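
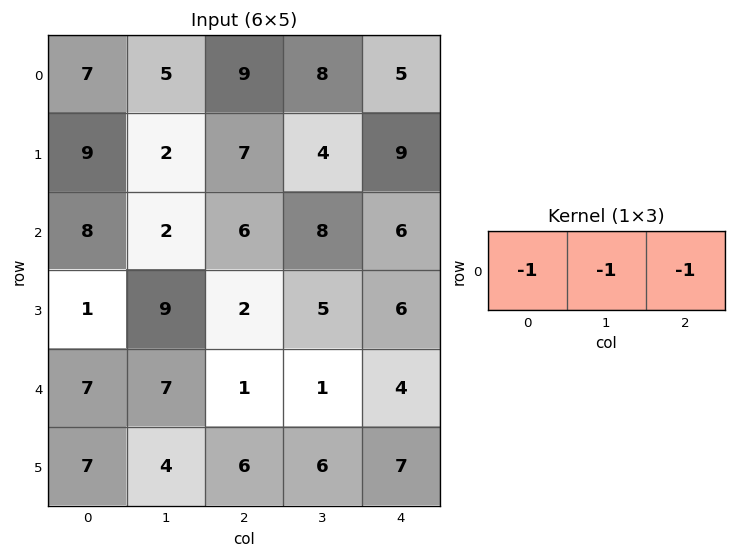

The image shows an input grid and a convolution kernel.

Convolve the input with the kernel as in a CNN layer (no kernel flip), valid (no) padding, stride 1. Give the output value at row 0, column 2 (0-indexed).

The receptive field on the input at this output position is [9 8 5]. Elementwise product with the kernel and sum: 9·-1 + 8·-1 + 5·-1.

-22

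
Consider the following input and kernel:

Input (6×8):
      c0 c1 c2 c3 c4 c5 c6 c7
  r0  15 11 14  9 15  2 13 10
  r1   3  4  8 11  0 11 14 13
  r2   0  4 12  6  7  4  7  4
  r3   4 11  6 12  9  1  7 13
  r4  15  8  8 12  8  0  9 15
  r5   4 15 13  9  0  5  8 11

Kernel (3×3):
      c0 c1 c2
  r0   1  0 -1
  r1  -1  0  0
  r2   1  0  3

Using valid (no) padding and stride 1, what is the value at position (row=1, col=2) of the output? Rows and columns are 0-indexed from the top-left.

29

The receptive field on the input at this output position is [8 11 0 / 12 6 7 / 6 12 9]. Elementwise product with the kernel and sum: 8·1 + 0·-1 + 12·-1 + 6·1 + 9·3.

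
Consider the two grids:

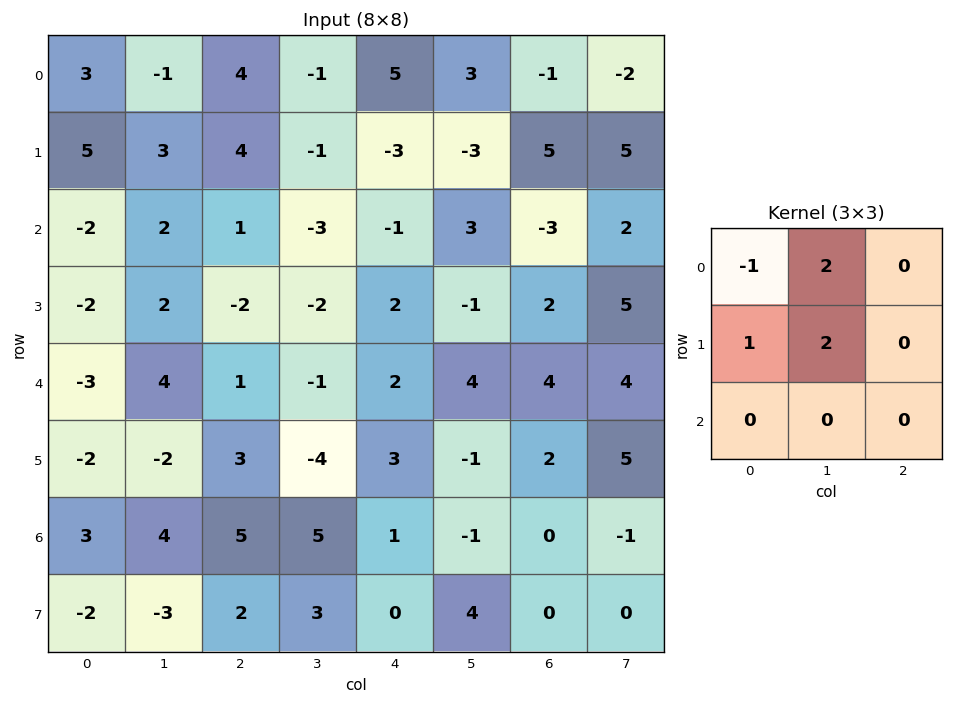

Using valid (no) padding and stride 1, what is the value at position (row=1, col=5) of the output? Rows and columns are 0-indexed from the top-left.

The receptive field on the input at this output position is [-3 5 5 / 3 -3 2 / -1 2 5]. Elementwise product with the kernel and sum: -3·-1 + 5·2 + 3·1 + -3·2.

10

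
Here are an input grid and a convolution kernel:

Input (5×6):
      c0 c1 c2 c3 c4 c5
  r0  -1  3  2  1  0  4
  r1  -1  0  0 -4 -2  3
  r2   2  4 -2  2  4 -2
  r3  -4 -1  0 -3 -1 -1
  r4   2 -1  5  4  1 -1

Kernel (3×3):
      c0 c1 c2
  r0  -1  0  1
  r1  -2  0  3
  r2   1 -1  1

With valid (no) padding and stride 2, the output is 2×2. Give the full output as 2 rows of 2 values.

1 -8
12 5

Output[0,0]: The receptive field on the input at this output position is [-1 3 2 / -1 0 0 / 2 4 -2]. Elementwise product with the kernel and sum: -1·-1 + 2·1 + -1·-2 + 0·3 + 2·1 + 4·-1 + -2·1.
Output[0,1]: The receptive field on the input at this output position is [2 1 0 / 0 -4 -2 / -2 2 4]. Elementwise product with the kernel and sum: 2·-1 + 0·1 + 0·-2 + -2·3 + -2·1 + 2·-1 + 4·1.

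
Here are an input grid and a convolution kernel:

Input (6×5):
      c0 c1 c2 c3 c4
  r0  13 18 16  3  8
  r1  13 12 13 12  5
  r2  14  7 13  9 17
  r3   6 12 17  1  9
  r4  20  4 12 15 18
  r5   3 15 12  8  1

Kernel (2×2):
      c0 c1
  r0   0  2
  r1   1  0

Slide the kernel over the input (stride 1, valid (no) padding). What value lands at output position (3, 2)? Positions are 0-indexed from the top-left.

The receptive field on the input at this output position is [17 1 / 12 15]. Elementwise product with the kernel and sum: 1·2 + 12·1.

14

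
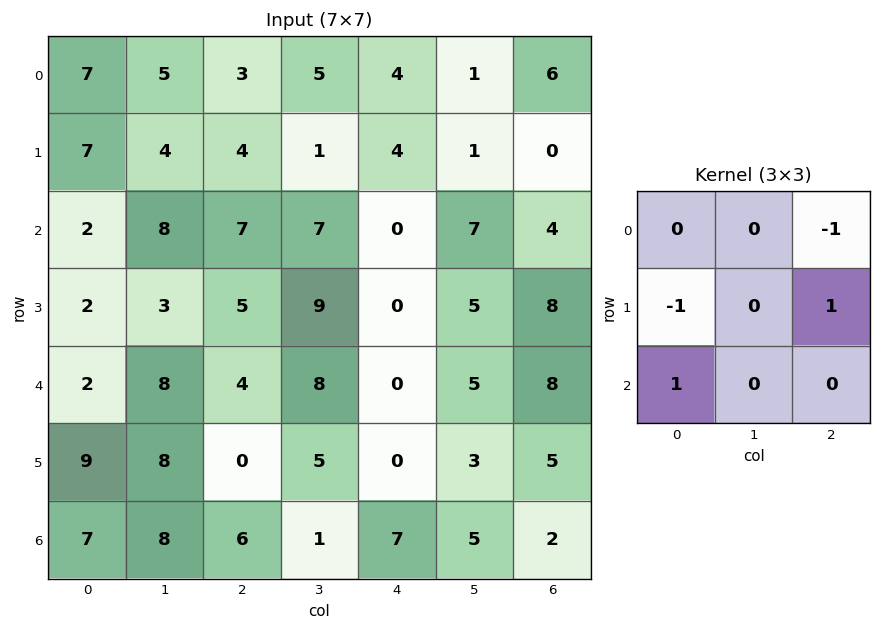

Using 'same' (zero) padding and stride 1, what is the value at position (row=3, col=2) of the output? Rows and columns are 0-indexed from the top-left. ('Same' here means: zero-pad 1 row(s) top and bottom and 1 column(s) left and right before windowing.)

7

The receptive field on the zero-padded input at this output position is [8 7 7 / 3 5 9 / 8 4 8]. Elementwise product with the kernel and sum: 7·-1 + 3·-1 + 9·1 + 8·1.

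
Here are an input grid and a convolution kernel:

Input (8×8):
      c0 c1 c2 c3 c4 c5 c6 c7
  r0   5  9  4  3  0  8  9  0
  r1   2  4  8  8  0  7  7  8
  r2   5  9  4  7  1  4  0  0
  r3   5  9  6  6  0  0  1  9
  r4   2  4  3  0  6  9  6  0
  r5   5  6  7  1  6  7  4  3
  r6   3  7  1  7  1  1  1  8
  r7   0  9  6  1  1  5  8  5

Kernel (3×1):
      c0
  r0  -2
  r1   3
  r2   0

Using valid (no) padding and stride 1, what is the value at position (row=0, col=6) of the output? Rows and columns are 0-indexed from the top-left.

3

The receptive field on the input at this output position is [9 / 7 / 0]. Elementwise product with the kernel and sum: 9·-2 + 7·3.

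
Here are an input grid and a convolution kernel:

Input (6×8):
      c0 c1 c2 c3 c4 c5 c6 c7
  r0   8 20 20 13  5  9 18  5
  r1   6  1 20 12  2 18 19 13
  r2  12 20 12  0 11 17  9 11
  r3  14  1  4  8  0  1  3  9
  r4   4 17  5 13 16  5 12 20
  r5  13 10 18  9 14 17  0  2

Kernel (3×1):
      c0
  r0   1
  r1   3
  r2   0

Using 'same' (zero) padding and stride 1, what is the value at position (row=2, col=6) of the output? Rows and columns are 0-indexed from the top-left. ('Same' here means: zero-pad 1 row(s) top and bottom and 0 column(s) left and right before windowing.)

The receptive field on the zero-padded input at this output position is [19 / 9 / 3]. Elementwise product with the kernel and sum: 19·1 + 9·3.

46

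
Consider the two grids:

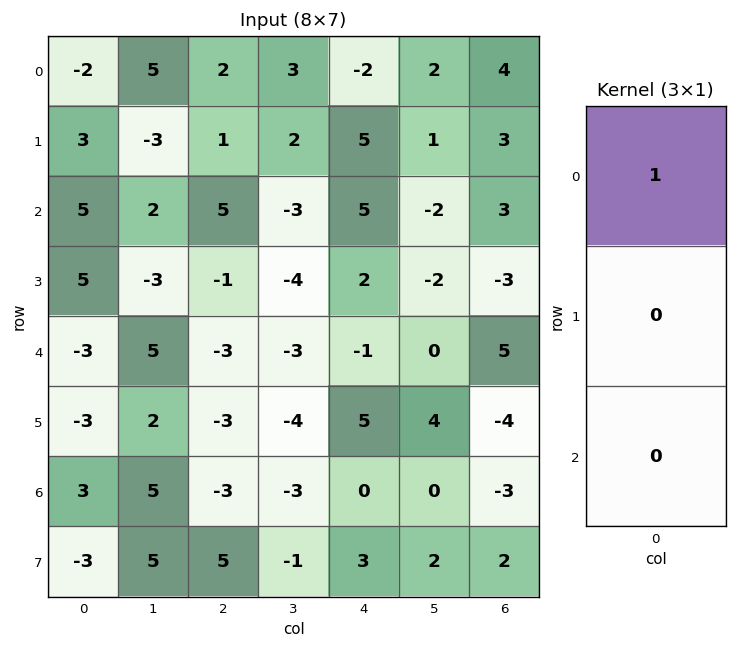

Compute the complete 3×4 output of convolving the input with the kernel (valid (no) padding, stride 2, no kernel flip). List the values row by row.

-2 2 -2 4
5 5 5 3
-3 -3 -1 5

Output[0,0]: The receptive field on the input at this output position is [-2 / 3 / 5]. Elementwise product with the kernel and sum: -2·1.
Output[0,1]: The receptive field on the input at this output position is [2 / 1 / 5]. Elementwise product with the kernel and sum: 2·1.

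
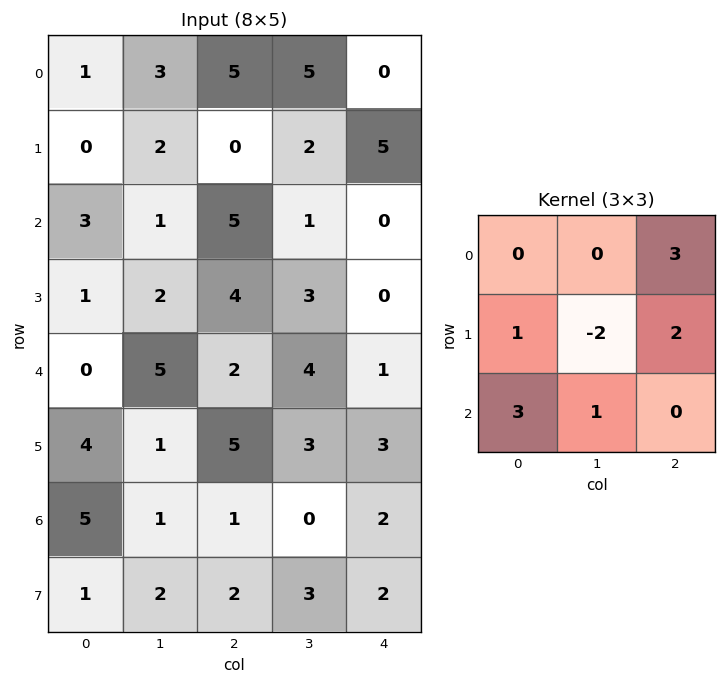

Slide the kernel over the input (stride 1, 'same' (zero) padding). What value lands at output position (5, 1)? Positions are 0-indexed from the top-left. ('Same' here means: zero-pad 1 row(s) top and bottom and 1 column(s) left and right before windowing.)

The receptive field on the zero-padded input at this output position is [0 5 2 / 4 1 5 / 5 1 1]. Elementwise product with the kernel and sum: 2·3 + 4·1 + 1·-2 + 5·2 + 5·3 + 1·1.

34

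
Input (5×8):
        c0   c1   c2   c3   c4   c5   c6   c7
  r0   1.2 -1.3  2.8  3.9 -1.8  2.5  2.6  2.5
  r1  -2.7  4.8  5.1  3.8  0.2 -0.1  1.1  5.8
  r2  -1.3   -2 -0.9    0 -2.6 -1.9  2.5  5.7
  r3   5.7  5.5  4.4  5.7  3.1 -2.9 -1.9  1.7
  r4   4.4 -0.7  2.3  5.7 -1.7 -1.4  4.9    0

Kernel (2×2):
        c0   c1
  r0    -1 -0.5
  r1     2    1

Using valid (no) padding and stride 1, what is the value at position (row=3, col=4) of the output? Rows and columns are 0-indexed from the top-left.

-6.45

The receptive field on the input at this output position is [3.1 -2.9 / -1.7 -1.4]. Elementwise product with the kernel and sum: 3.1·-1 + -2.9·-0.5 + -1.7·2 + -1.4·1.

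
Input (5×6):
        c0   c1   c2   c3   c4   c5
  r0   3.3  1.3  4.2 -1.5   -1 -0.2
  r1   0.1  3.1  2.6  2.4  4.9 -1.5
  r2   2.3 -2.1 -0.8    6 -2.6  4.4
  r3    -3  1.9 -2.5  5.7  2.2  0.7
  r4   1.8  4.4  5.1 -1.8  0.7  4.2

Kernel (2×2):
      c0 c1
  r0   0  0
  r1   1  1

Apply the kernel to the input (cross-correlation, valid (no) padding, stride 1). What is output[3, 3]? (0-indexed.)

The receptive field on the input at this output position is [5.7 2.2 / -1.8 0.7]. Elementwise product with the kernel and sum: -1.8·1 + 0.7·1.

-1.1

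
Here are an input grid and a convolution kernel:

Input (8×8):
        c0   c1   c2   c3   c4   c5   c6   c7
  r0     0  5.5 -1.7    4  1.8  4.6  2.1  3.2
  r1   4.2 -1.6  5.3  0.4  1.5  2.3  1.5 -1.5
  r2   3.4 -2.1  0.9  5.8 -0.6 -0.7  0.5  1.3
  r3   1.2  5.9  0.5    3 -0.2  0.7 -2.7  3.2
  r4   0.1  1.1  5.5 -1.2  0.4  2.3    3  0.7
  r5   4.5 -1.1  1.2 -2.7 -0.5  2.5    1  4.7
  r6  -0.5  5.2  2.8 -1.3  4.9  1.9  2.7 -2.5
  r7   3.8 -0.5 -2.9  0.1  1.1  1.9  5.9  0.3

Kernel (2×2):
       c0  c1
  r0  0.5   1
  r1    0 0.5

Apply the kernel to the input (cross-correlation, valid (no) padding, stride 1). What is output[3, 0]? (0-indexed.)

The receptive field on the input at this output position is [1.2 5.9 / 0.1 1.1]. Elementwise product with the kernel and sum: 1.2·0.5 + 5.9·1 + 1.1·0.5.

7.05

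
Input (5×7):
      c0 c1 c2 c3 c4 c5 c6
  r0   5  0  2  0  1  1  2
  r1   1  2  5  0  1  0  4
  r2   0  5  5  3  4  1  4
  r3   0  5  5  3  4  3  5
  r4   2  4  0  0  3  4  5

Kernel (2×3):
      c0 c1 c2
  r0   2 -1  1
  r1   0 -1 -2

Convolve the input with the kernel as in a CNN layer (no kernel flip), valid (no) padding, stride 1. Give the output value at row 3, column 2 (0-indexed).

The receptive field on the input at this output position is [5 3 4 / 0 0 3]. Elementwise product with the kernel and sum: 5·2 + 3·-1 + 4·1 + 0·-1 + 3·-2.

5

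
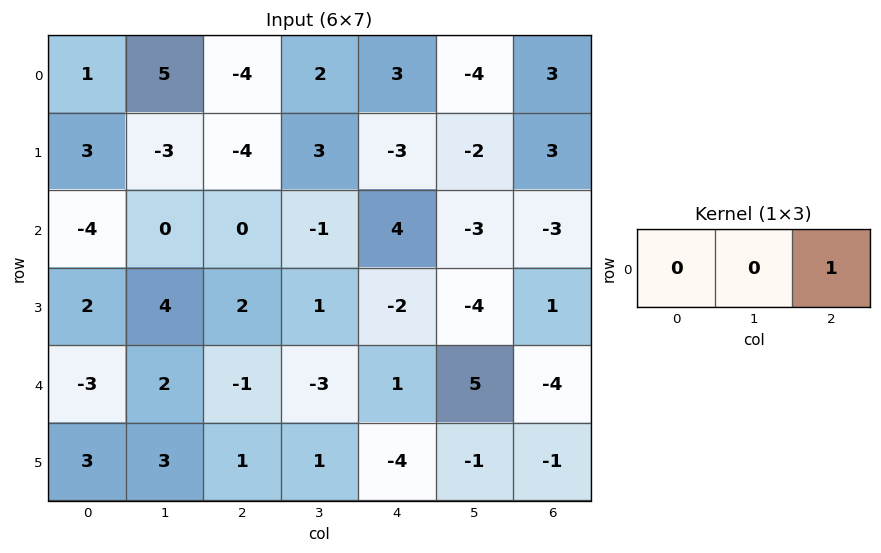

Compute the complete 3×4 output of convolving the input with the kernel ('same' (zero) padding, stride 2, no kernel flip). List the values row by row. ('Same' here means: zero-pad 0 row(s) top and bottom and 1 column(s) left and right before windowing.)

5 2 -4 0
0 -1 -3 0
2 -3 5 0

Output[0,0]: The receptive field on the zero-padded input at this output position is [0 1 5]. Elementwise product with the kernel and sum: 5·1.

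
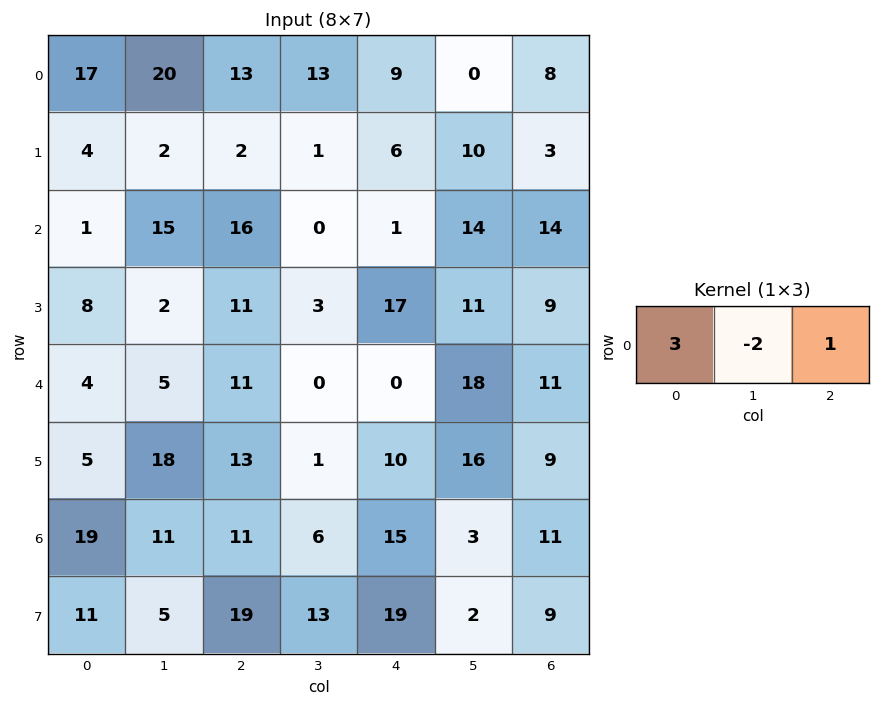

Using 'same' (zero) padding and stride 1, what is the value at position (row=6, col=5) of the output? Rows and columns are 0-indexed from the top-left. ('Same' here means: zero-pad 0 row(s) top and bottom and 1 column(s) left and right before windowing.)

50

The receptive field on the zero-padded input at this output position is [15 3 11]. Elementwise product with the kernel and sum: 15·3 + 3·-2 + 11·1.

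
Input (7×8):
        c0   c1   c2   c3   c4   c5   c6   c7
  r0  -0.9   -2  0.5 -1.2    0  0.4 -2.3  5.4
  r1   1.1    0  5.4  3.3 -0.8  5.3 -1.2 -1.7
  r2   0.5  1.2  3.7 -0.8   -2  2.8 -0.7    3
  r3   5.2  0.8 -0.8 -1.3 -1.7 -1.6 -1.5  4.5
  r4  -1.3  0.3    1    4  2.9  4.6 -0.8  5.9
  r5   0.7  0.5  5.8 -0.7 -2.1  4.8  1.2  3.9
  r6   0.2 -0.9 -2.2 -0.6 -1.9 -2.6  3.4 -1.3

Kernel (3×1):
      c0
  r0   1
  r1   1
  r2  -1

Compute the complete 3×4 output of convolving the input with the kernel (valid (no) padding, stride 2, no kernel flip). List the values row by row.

-0.3 2.2 1.2 -2.8
7 1.9 -6.6 -1.4
-0.8 9 2.7 -3

Output[0,0]: The receptive field on the input at this output position is [-0.9 / 1.1 / 0.5]. Elementwise product with the kernel and sum: -0.9·1 + 1.1·1 + 0.5·-1.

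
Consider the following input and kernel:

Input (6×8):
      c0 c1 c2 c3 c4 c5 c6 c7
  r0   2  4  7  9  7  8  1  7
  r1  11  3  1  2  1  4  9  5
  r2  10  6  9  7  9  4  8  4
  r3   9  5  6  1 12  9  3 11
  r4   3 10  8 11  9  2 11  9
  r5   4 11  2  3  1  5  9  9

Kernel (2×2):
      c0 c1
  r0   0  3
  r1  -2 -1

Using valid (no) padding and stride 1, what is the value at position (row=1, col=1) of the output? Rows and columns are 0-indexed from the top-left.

The receptive field on the input at this output position is [3 1 / 6 9]. Elementwise product with the kernel and sum: 1·3 + 6·-2 + 9·-1.

-18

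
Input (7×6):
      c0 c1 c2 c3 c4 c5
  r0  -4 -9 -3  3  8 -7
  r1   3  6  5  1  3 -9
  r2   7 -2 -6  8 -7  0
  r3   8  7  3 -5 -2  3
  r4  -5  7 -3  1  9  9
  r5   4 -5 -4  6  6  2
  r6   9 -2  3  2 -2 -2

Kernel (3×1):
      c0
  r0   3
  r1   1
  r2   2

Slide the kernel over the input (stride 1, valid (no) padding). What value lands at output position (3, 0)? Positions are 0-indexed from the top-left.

27

The receptive field on the input at this output position is [8 / -5 / 4]. Elementwise product with the kernel and sum: 8·3 + -5·1 + 4·2.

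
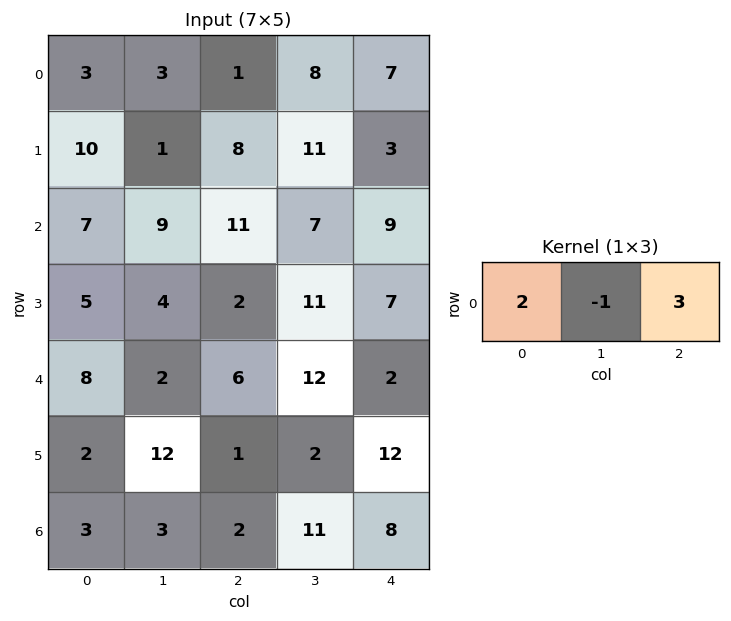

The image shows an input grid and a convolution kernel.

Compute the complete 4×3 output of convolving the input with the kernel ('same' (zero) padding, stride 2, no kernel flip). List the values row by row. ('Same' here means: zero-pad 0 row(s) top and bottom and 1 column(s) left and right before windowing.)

Output[0,0]: The receptive field on the zero-padded input at this output position is [0 3 3]. Elementwise product with the kernel and sum: 0·2 + 3·-1 + 3·3.

6 29 9
20 28 5
-2 34 22
6 37 14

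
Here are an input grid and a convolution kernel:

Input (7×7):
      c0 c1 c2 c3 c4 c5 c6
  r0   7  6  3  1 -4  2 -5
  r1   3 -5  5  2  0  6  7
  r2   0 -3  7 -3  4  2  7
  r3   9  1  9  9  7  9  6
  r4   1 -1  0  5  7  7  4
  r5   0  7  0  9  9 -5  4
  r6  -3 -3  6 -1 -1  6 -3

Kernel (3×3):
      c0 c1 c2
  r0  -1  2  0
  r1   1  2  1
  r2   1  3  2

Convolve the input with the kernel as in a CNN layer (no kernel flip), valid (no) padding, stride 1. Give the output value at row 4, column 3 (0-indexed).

39

The receptive field on the input at this output position is [5 7 7 / 9 9 -5 / -1 -1 6]. Elementwise product with the kernel and sum: 5·-1 + 7·2 + 9·1 + 9·2 + -5·1 + -1·1 + -1·3 + 6·2.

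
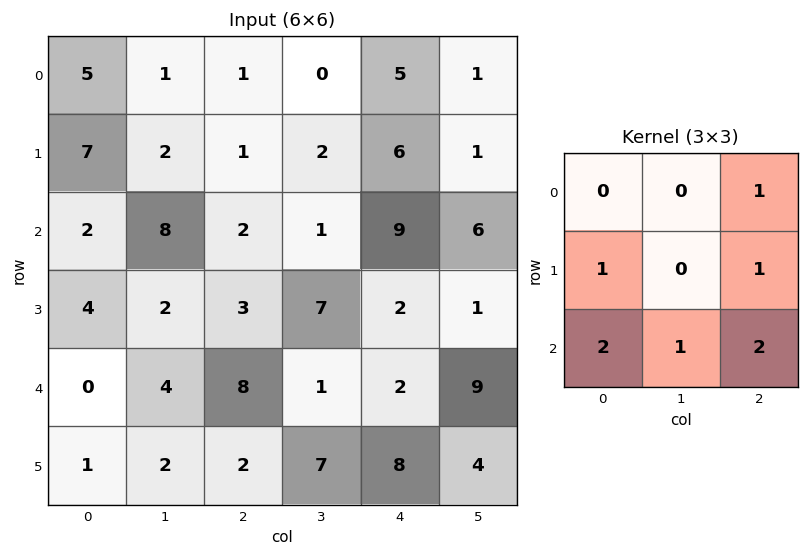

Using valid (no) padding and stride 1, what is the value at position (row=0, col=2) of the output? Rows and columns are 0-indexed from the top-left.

35

The receptive field on the input at this output position is [1 0 5 / 1 2 6 / 2 1 9]. Elementwise product with the kernel and sum: 5·1 + 1·1 + 6·1 + 2·2 + 1·1 + 9·2.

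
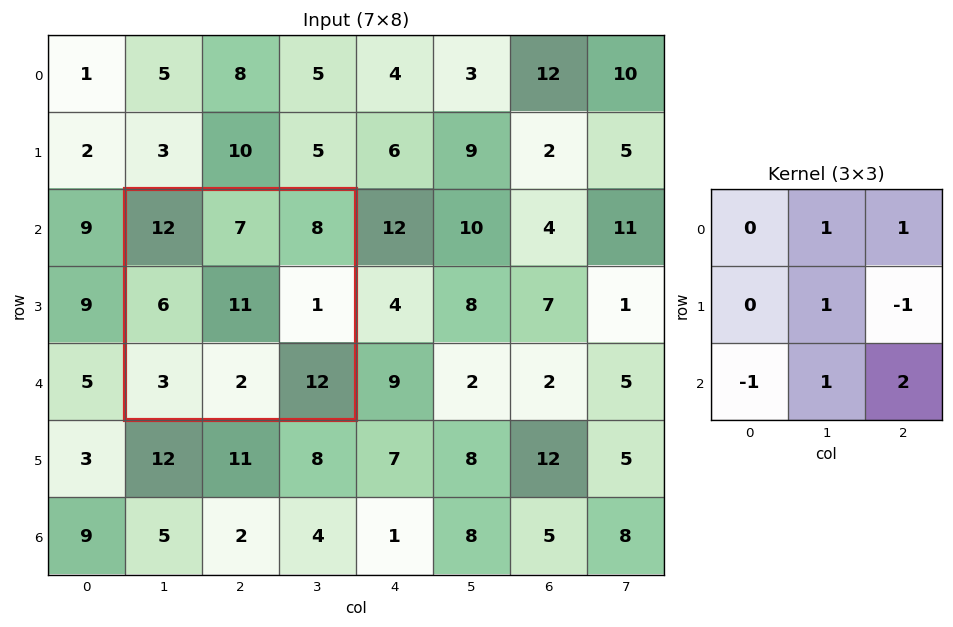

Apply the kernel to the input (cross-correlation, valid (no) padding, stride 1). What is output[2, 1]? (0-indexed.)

The receptive field on the input at this output position is [12 7 8 / 6 11 1 / 3 2 12]. Elementwise product with the kernel and sum: 7·1 + 8·1 + 11·1 + 1·-1 + 3·-1 + 2·1 + 12·2.

48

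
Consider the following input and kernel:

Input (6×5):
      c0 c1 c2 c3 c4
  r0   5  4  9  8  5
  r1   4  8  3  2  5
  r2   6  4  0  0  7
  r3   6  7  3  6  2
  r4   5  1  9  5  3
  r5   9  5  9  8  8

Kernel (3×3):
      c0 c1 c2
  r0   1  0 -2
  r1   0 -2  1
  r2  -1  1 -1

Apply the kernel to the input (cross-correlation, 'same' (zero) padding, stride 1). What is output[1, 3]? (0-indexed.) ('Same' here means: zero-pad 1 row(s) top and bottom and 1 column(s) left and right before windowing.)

-7

The receptive field on the zero-padded input at this output position is [9 8 5 / 3 2 5 / 0 0 7]. Elementwise product with the kernel and sum: 9·1 + 5·-2 + 2·-2 + 5·1 + 0·-1 + 0·1 + 7·-1.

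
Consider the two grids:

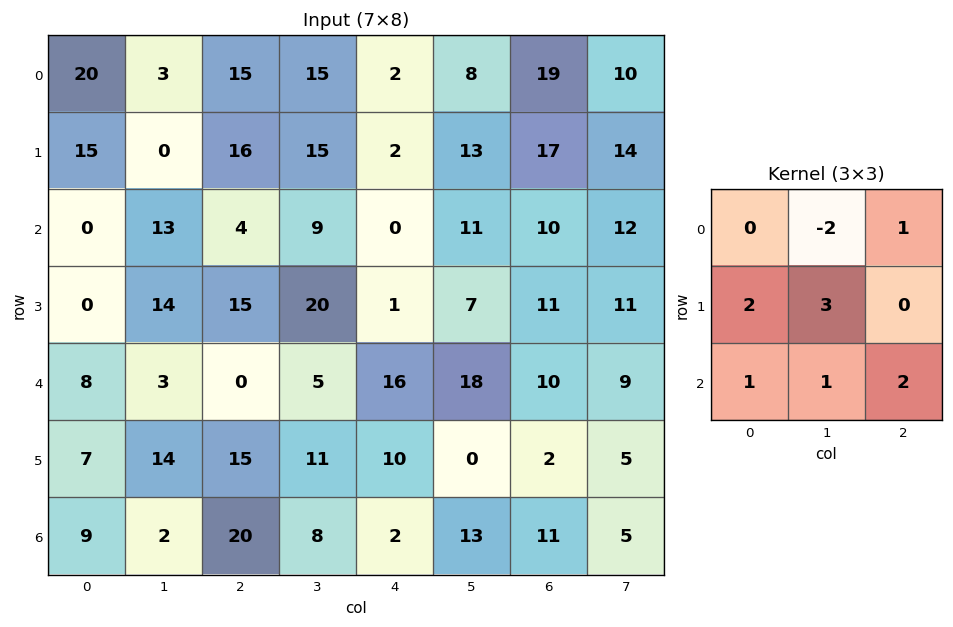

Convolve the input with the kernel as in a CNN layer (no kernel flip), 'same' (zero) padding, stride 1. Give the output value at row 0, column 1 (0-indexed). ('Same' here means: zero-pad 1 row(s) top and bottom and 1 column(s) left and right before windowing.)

The receptive field on the zero-padded input at this output position is [0 0 0 / 20 3 15 / 15 0 16]. Elementwise product with the kernel and sum: 0·-2 + 0·1 + 20·2 + 3·3 + 15·1 + 0·1 + 16·2.

96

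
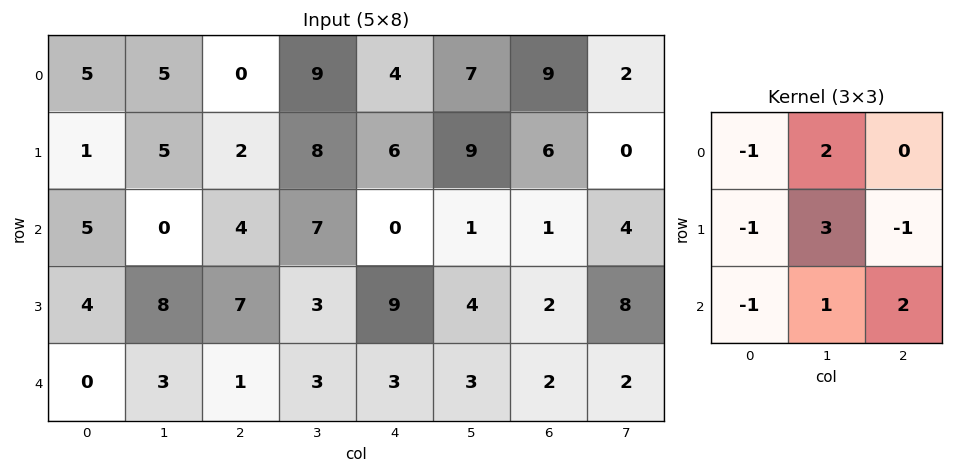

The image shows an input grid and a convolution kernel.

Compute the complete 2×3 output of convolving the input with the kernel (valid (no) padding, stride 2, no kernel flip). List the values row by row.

Output[0,0]: The receptive field on the input at this output position is [5 5 0 / 1 5 2 / 5 0 4]. Elementwise product with the kernel and sum: 5·-1 + 5·2 + 1·-1 + 5·3 + 2·-1 + 5·-1 + 0·1 + 4·2.
Output[0,1]: The receptive field on the input at this output position is [0 9 4 / 2 8 6 / 4 7 0]. Elementwise product with the kernel and sum: 0·-1 + 9·2 + 2·-1 + 8·3 + 6·-1 + 4·-1 + 7·1 + 0·2.

20 37 28
13 11 7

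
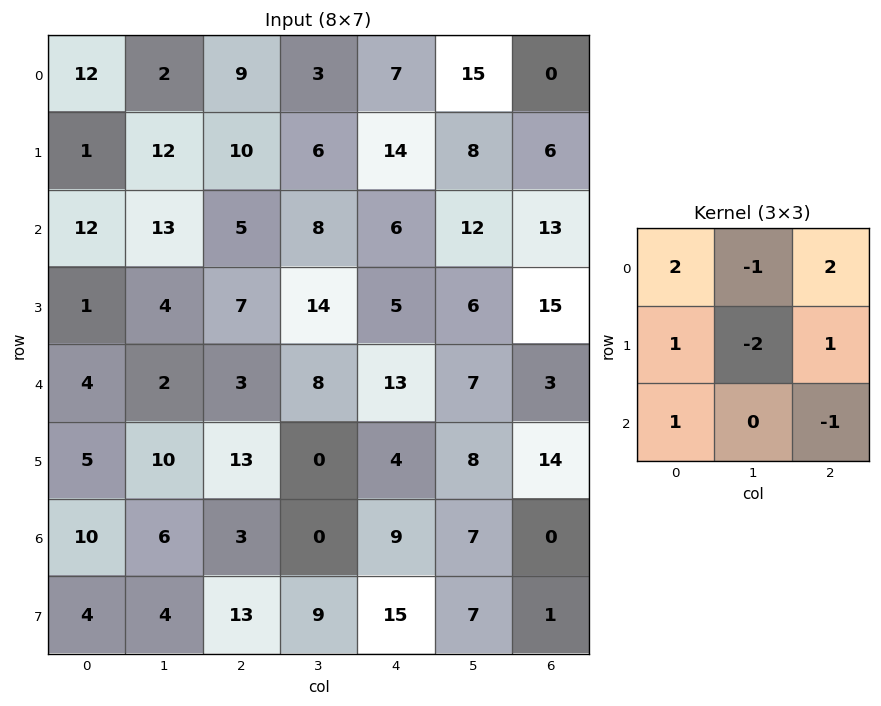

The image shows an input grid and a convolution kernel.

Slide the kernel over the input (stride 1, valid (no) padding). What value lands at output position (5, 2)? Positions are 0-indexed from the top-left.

The receptive field on the input at this output position is [13 0 4 / 3 0 9 / 13 9 15]. Elementwise product with the kernel and sum: 13·2 + 0·-1 + 4·2 + 3·1 + 0·-2 + 9·1 + 13·1 + 15·-1.

44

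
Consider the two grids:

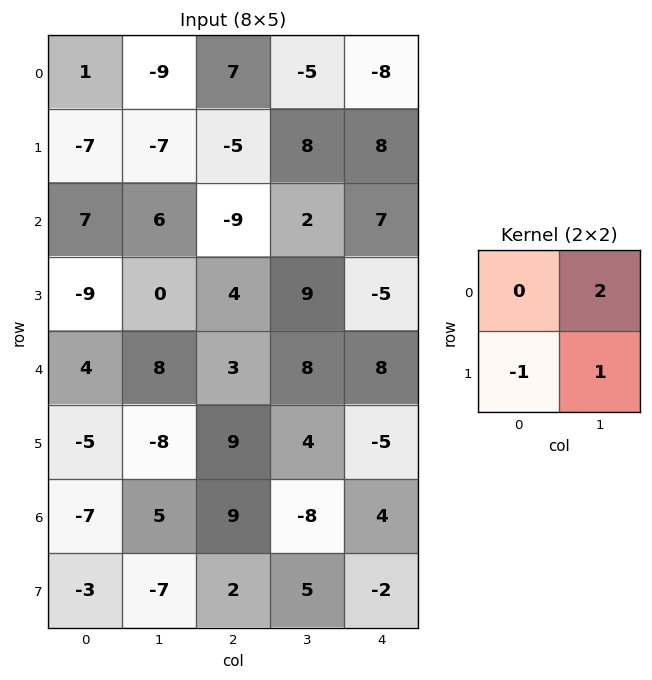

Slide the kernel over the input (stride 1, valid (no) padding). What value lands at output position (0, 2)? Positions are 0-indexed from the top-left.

3

The receptive field on the input at this output position is [7 -5 / -5 8]. Elementwise product with the kernel and sum: -5·2 + -5·-1 + 8·1.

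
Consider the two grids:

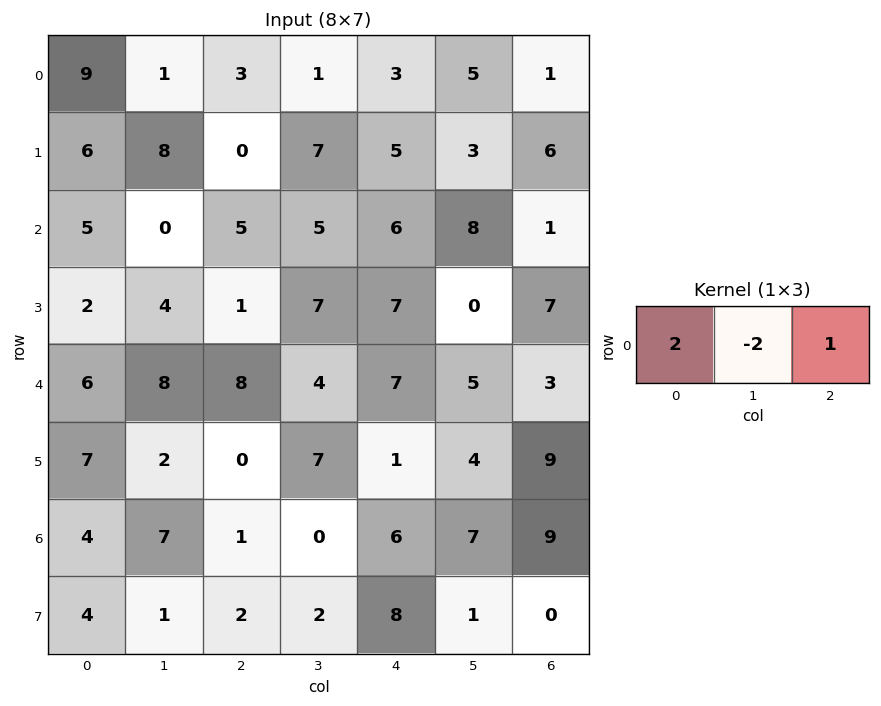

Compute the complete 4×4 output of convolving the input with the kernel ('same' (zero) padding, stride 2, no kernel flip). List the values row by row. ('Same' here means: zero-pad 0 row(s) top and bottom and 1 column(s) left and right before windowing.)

Output[0,0]: The receptive field on the zero-padded input at this output position is [0 9 1]. Elementwise product with the kernel and sum: 0·2 + 9·-2 + 1·1.

-17 -3 1 8
-10 -5 6 14
-4 4 -1 4
-1 12 -5 -4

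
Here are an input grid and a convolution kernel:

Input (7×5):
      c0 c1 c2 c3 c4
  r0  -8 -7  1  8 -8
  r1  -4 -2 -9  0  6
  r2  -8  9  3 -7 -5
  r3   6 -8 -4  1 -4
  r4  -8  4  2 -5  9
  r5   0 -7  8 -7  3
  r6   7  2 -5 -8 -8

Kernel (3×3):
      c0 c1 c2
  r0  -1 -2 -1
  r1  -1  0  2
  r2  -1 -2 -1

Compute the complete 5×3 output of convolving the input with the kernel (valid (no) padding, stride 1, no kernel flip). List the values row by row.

-6 -9 28
45 12 -4
-29 -1 11
32 -1 25
8 6 26

Output[0,0]: The receptive field on the input at this output position is [-8 -7 1 / -4 -2 -9 / -8 9 3]. Elementwise product with the kernel and sum: -8·-1 + -7·-2 + 1·-1 + -4·-1 + -9·2 + -8·-1 + 9·-2 + 3·-1.
Output[0,1]: The receptive field on the input at this output position is [-7 1 8 / -2 -9 0 / 9 3 -7]. Elementwise product with the kernel and sum: -7·-1 + 1·-2 + 8·-1 + -2·-1 + 0·2 + 9·-1 + 3·-2 + -7·-1.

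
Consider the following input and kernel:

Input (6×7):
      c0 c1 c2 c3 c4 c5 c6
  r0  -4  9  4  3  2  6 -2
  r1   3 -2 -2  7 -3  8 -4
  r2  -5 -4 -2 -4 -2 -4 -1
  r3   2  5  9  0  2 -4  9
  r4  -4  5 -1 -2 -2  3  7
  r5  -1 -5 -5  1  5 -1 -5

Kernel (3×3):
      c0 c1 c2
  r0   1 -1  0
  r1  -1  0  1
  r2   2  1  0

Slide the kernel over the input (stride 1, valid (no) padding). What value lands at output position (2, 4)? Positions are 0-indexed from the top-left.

The receptive field on the input at this output position is [-2 -4 -1 / 2 -4 9 / -2 3 7]. Elementwise product with the kernel and sum: -2·1 + -4·-1 + 2·-1 + 9·1 + -2·2 + 3·1.

8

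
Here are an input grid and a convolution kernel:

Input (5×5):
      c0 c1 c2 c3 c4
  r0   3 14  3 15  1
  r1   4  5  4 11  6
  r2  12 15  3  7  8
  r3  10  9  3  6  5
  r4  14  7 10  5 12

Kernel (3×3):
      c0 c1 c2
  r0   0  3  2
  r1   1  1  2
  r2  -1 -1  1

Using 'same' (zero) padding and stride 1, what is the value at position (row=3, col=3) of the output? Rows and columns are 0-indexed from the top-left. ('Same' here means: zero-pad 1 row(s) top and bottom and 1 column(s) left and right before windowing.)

The receptive field on the zero-padded input at this output position is [3 7 8 / 3 6 5 / 10 5 12]. Elementwise product with the kernel and sum: 7·3 + 8·2 + 3·1 + 6·1 + 5·2 + 10·-1 + 5·-1 + 12·1.

53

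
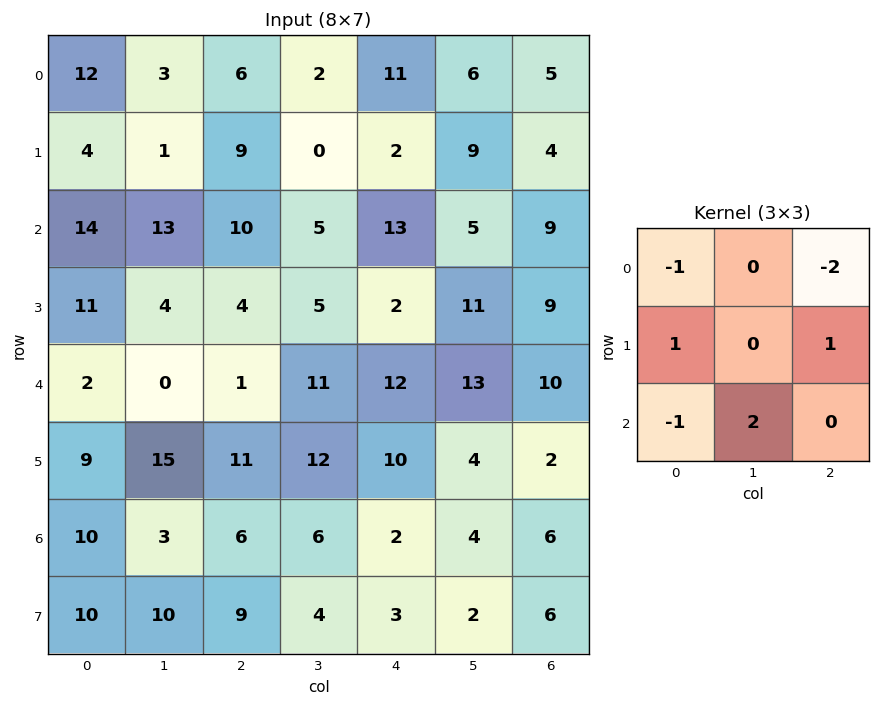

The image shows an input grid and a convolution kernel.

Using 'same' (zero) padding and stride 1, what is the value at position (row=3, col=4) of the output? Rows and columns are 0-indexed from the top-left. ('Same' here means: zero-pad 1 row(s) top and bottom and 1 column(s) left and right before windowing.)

14

The receptive field on the zero-padded input at this output position is [5 13 5 / 5 2 11 / 11 12 13]. Elementwise product with the kernel and sum: 5·-1 + 5·-2 + 5·1 + 11·1 + 11·-1 + 12·2.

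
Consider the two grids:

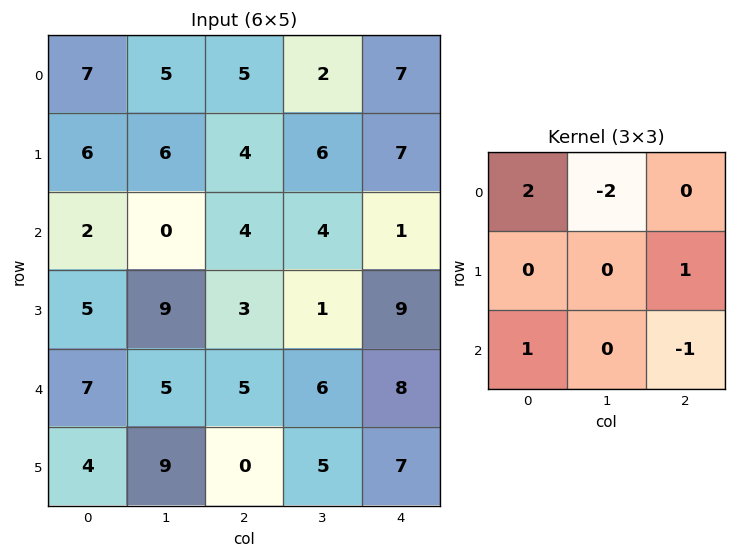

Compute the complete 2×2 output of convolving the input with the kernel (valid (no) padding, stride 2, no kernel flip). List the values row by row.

Output[0,0]: The receptive field on the input at this output position is [7 5 5 / 6 6 4 / 2 0 4]. Elementwise product with the kernel and sum: 7·2 + 5·-2 + 4·1 + 2·1 + 4·-1.
Output[0,1]: The receptive field on the input at this output position is [5 2 7 / 4 6 7 / 4 4 1]. Elementwise product with the kernel and sum: 5·2 + 2·-2 + 7·1 + 4·1 + 1·-1.

6 16
9 6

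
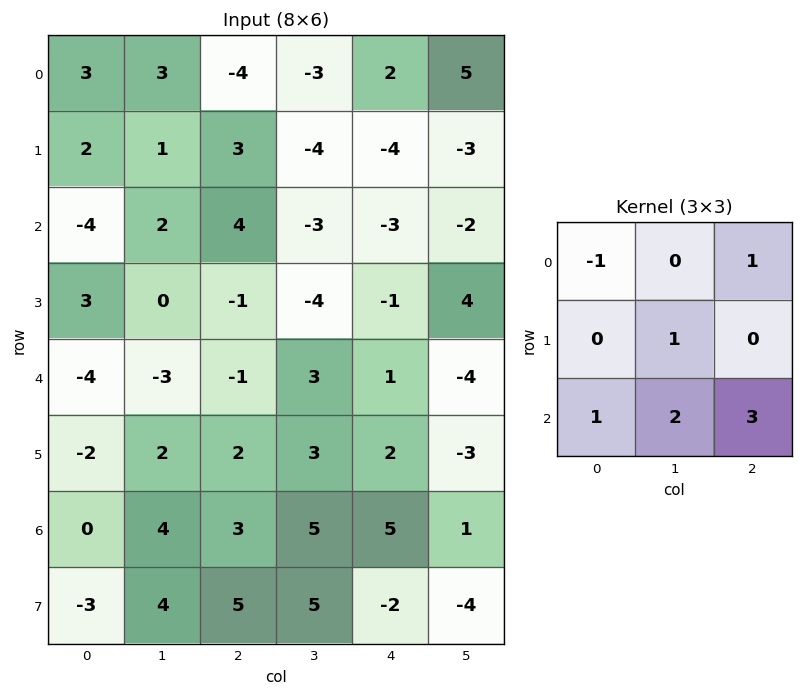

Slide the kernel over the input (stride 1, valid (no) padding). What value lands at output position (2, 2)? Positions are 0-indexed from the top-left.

-3

The receptive field on the input at this output position is [4 -3 -3 / -1 -4 -1 / -1 3 1]. Elementwise product with the kernel and sum: 4·-1 + -3·1 + -4·1 + -1·1 + 3·2 + 1·3.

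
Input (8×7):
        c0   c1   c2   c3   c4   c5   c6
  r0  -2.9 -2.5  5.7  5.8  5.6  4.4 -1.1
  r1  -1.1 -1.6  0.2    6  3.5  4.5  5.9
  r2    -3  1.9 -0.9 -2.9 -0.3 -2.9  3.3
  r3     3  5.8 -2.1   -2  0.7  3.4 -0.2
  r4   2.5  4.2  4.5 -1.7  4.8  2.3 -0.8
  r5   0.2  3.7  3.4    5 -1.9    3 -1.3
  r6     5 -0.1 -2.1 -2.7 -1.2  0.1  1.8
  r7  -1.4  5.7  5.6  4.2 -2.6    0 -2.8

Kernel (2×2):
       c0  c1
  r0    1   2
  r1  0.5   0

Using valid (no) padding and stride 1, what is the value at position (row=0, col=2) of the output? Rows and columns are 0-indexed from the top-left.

17.4

The receptive field on the input at this output position is [5.7 5.8 / 0.2 6]. Elementwise product with the kernel and sum: 5.7·1 + 5.8·2 + 0.2·0.5.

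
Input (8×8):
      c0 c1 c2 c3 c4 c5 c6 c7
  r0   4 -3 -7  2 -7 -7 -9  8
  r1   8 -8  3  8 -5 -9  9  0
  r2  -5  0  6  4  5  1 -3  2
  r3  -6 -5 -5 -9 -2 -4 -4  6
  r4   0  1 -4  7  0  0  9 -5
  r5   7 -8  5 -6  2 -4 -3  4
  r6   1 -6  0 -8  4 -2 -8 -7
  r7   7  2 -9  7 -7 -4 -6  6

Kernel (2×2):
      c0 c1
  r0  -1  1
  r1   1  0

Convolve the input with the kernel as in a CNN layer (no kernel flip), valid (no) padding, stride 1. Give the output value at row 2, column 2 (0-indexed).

The receptive field on the input at this output position is [6 4 / -5 -9]. Elementwise product with the kernel and sum: 6·-1 + 4·1 + -5·1.

-7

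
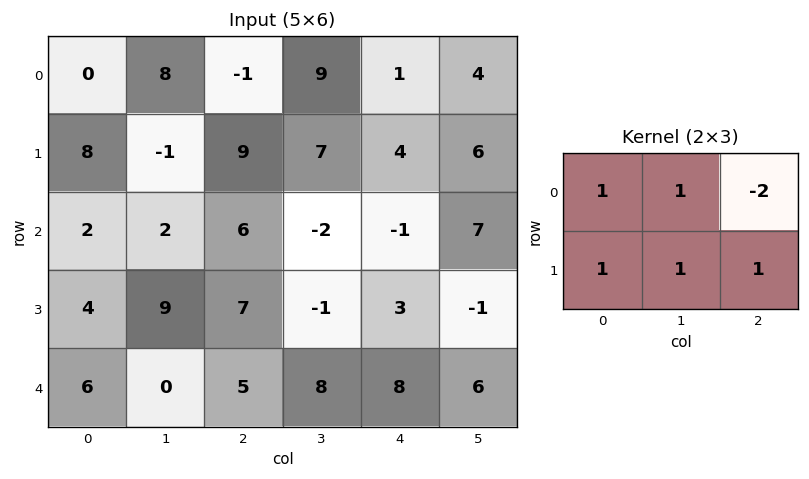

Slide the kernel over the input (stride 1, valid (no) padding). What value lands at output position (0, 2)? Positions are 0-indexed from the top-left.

The receptive field on the input at this output position is [-1 9 1 / 9 7 4]. Elementwise product with the kernel and sum: -1·1 + 9·1 + 1·-2 + 9·1 + 7·1 + 4·1.

26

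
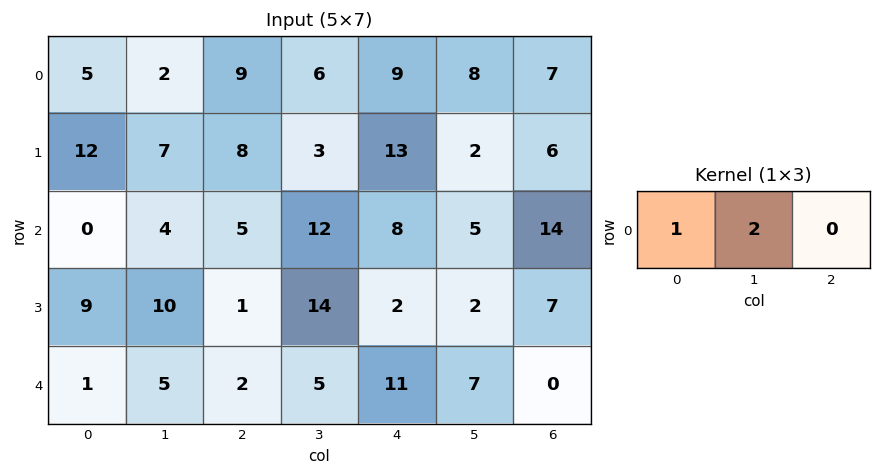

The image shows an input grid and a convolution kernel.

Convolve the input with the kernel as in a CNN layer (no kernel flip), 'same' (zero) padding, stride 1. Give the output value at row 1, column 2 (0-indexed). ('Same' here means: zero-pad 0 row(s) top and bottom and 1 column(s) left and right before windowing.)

The receptive field on the zero-padded input at this output position is [7 8 3]. Elementwise product with the kernel and sum: 7·1 + 8·2.

23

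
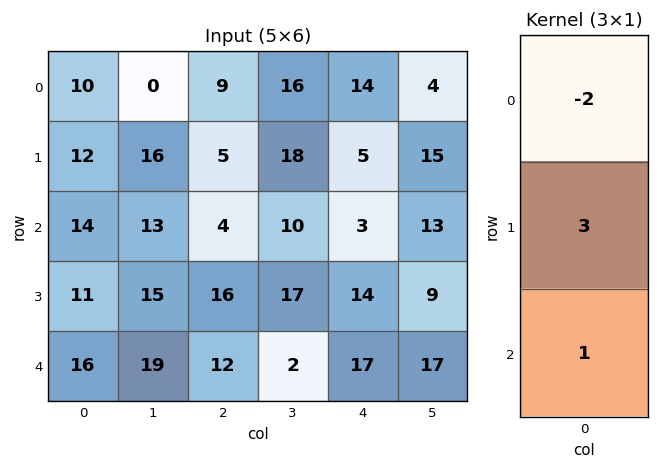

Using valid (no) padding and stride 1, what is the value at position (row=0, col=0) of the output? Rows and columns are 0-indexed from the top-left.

The receptive field on the input at this output position is [10 / 12 / 14]. Elementwise product with the kernel and sum: 10·-2 + 12·3 + 14·1.

30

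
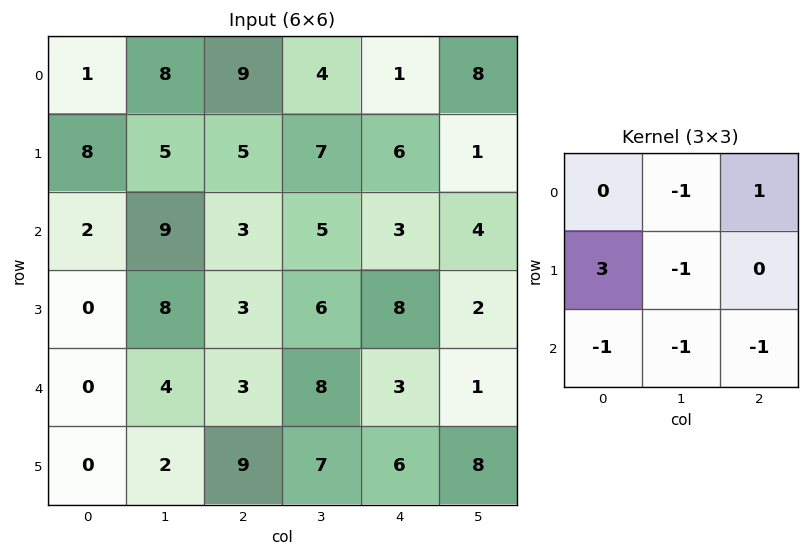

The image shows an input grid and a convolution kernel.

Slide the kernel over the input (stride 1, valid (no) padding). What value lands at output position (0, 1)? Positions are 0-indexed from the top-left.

-12

The receptive field on the input at this output position is [8 9 4 / 5 5 7 / 9 3 5]. Elementwise product with the kernel and sum: 9·-1 + 4·1 + 5·3 + 5·-1 + 9·-1 + 3·-1 + 5·-1.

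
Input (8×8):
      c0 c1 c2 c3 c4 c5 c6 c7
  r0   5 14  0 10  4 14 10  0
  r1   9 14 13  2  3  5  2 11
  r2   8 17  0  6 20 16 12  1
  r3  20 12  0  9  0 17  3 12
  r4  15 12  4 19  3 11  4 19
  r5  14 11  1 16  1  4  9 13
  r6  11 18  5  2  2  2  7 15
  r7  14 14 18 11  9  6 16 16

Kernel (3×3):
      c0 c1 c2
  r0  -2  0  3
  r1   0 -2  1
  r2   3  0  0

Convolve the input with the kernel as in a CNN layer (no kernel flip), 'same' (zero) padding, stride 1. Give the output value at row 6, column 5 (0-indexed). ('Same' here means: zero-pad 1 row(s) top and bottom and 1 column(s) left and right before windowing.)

The receptive field on the zero-padded input at this output position is [1 4 9 / 2 2 7 / 9 6 16]. Elementwise product with the kernel and sum: 1·-2 + 9·3 + 2·-2 + 7·1 + 9·3.

55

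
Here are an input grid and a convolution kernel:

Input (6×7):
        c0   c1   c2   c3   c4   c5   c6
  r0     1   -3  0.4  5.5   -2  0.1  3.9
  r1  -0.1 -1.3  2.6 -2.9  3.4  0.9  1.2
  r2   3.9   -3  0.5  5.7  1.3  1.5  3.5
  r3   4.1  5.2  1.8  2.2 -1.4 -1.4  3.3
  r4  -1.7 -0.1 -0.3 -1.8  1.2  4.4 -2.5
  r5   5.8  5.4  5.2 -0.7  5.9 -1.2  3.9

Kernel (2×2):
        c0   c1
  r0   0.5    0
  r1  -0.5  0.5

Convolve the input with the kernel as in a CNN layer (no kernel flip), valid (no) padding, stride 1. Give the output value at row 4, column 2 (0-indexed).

The receptive field on the input at this output position is [-0.3 -1.8 / 5.2 -0.7]. Elementwise product with the kernel and sum: -0.3·0.5 + 5.2·-0.5 + -0.7·0.5.

-3.1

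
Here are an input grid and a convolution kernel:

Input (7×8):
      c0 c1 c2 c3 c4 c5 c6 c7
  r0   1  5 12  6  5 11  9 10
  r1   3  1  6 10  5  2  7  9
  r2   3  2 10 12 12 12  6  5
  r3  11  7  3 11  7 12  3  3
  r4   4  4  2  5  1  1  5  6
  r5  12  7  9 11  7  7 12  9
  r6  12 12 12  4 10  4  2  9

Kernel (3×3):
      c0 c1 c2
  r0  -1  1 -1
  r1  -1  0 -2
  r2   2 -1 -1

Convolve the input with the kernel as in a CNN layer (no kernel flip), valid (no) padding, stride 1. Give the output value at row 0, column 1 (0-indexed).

-38

The receptive field on the input at this output position is [5 12 6 / 1 6 10 / 2 10 12]. Elementwise product with the kernel and sum: 5·-1 + 12·1 + 6·-1 + 1·-1 + 10·-2 + 2·2 + 10·-1 + 12·-1.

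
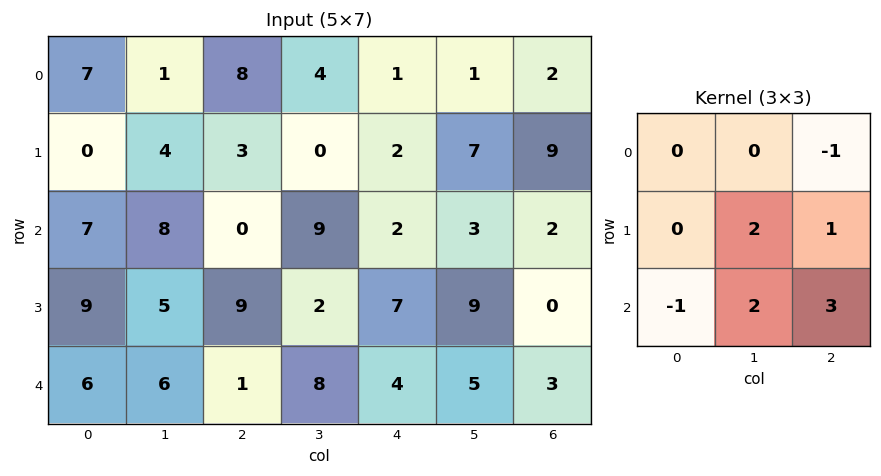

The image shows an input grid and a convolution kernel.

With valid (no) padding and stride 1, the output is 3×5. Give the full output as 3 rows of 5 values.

12 21 25 14 31
41 28 34 39 10
28 31 36 35 31

Output[0,0]: The receptive field on the input at this output position is [7 1 8 / 0 4 3 / 7 8 0]. Elementwise product with the kernel and sum: 8·-1 + 4·2 + 3·1 + 7·-1 + 8·2 + 0·3.
Output[0,1]: The receptive field on the input at this output position is [1 8 4 / 4 3 0 / 8 0 9]. Elementwise product with the kernel and sum: 4·-1 + 3·2 + 0·1 + 8·-1 + 0·2 + 9·3.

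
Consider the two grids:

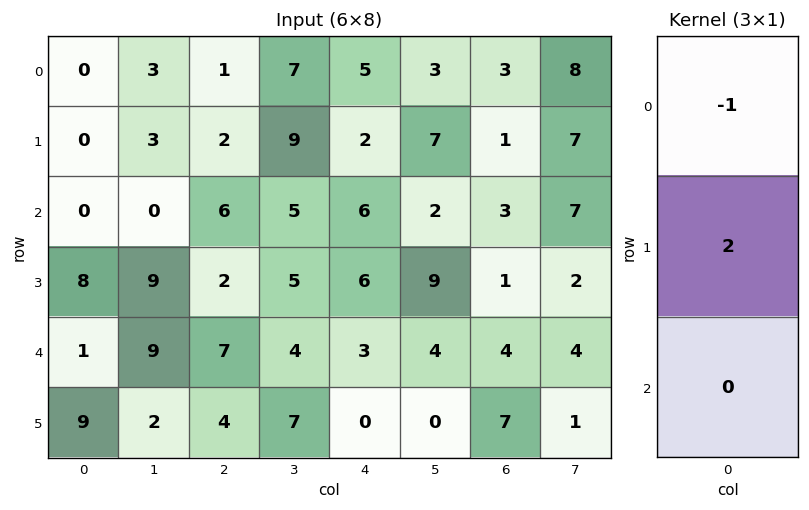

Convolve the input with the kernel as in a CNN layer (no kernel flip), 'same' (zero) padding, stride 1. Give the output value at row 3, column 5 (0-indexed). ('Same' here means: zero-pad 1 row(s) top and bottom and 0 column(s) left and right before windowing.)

16

The receptive field on the zero-padded input at this output position is [2 / 9 / 4]. Elementwise product with the kernel and sum: 2·-1 + 9·2.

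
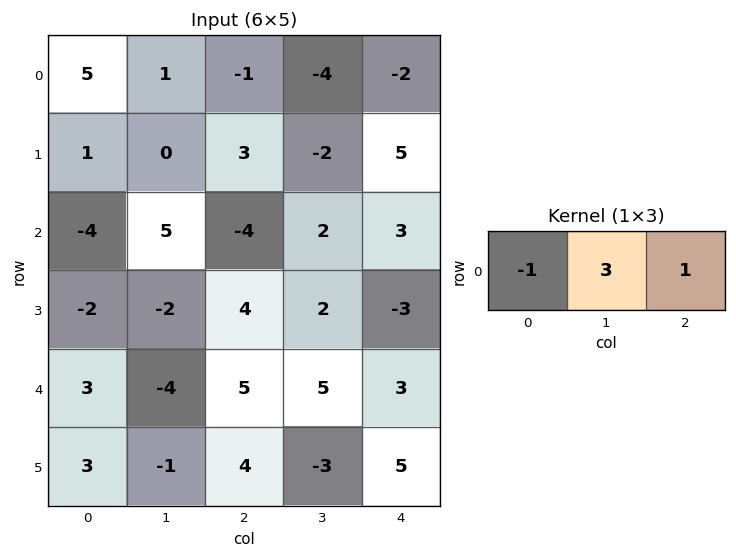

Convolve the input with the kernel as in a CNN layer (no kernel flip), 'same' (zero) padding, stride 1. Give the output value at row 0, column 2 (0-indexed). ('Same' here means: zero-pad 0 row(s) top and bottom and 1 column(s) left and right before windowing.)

The receptive field on the zero-padded input at this output position is [1 -1 -4]. Elementwise product with the kernel and sum: 1·-1 + -1·3 + -4·1.

-8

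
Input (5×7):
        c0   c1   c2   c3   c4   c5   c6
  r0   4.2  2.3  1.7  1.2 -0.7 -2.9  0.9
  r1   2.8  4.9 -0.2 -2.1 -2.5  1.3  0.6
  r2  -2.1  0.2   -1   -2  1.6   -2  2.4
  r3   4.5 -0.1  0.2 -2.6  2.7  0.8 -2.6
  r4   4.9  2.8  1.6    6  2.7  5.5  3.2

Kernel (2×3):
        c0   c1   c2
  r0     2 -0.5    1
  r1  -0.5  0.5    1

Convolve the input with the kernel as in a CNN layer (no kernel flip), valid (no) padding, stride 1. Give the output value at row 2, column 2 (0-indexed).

1.9

The receptive field on the input at this output position is [-1 -2 1.6 / 0.2 -2.6 2.7]. Elementwise product with the kernel and sum: -1·2 + -2·-0.5 + 1.6·1 + 0.2·-0.5 + -2.6·0.5 + 2.7·1.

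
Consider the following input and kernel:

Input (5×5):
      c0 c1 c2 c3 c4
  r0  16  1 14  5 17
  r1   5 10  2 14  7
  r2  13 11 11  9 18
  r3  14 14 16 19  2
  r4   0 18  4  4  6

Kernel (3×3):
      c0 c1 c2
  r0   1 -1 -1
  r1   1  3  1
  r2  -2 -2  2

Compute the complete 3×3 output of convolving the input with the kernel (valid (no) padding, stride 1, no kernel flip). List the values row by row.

12 -14 39
26 25 -29
35 36 55

Output[0,0]: The receptive field on the input at this output position is [16 1 14 / 5 10 2 / 13 11 11]. Elementwise product with the kernel and sum: 16·1 + 1·-1 + 14·-1 + 5·1 + 10·3 + 2·1 + 13·-2 + 11·-2 + 11·2.
Output[0,1]: The receptive field on the input at this output position is [1 14 5 / 10 2 14 / 11 11 9]. Elementwise product with the kernel and sum: 1·1 + 14·-1 + 5·-1 + 10·1 + 2·3 + 14·1 + 11·-2 + 11·-2 + 9·2.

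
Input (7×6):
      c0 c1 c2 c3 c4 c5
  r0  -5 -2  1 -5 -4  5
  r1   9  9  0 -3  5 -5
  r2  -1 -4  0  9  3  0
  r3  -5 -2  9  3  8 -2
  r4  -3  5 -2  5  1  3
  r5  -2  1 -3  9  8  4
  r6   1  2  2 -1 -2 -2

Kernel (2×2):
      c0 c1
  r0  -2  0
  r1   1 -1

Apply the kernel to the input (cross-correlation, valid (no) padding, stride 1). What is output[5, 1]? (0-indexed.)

The receptive field on the input at this output position is [1 -3 / 2 2]. Elementwise product with the kernel and sum: 1·-2 + 2·1 + 2·-1.

-2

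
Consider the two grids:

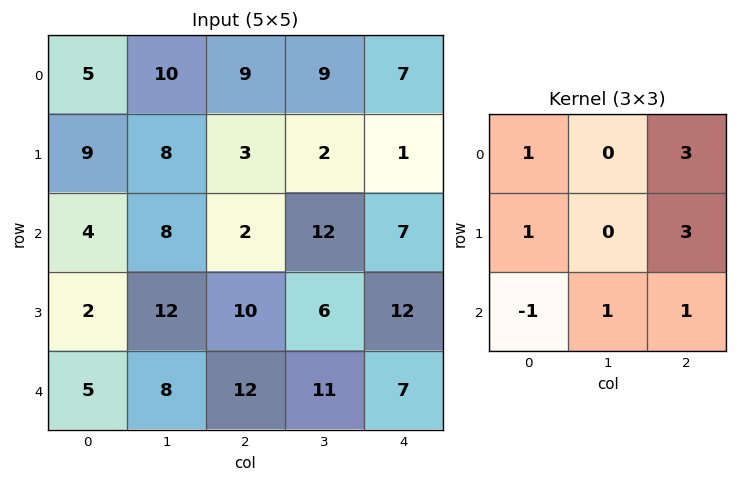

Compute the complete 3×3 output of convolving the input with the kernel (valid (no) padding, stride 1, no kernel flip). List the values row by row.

56 57 53
48 62 37
57 89 75

Output[0,0]: The receptive field on the input at this output position is [5 10 9 / 9 8 3 / 4 8 2]. Elementwise product with the kernel and sum: 5·1 + 9·3 + 9·1 + 3·3 + 4·-1 + 8·1 + 2·1.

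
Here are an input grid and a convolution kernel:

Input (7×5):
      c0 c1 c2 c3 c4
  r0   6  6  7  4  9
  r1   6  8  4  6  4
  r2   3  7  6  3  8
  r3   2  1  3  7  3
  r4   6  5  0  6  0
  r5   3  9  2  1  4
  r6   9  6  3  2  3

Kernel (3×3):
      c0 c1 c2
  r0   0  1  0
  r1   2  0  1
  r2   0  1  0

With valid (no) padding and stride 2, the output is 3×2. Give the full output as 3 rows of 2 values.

29 19
19 18
19 16

Output[0,0]: The receptive field on the input at this output position is [6 6 7 / 6 8 4 / 3 7 6]. Elementwise product with the kernel and sum: 6·1 + 6·2 + 4·1 + 7·1.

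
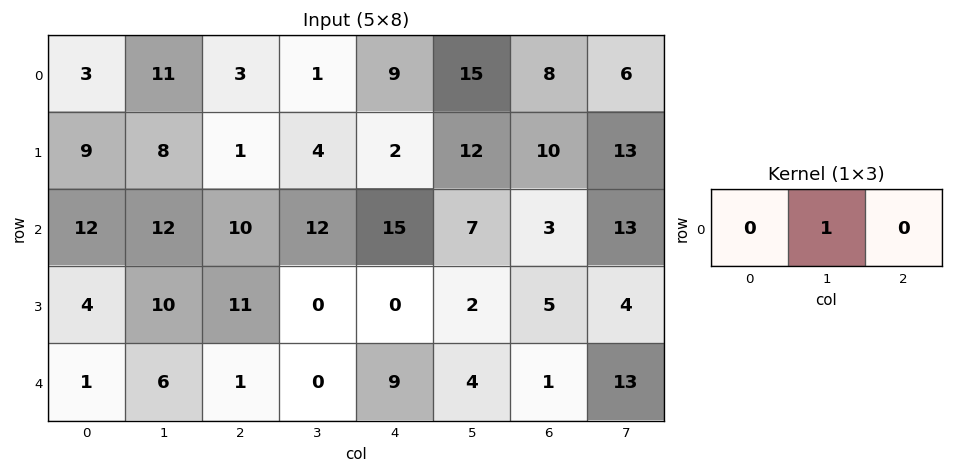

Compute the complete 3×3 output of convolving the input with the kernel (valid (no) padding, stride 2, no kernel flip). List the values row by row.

11 1 15
12 12 7
6 0 4

Output[0,0]: The receptive field on the input at this output position is [3 11 3]. Elementwise product with the kernel and sum: 11·1.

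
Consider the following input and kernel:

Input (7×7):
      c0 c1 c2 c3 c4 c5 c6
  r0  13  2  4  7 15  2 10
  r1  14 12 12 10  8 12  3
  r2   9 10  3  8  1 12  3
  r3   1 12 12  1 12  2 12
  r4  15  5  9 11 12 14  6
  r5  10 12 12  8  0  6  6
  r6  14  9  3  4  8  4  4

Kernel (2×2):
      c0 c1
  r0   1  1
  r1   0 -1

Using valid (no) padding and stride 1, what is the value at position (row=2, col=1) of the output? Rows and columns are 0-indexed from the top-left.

1

The receptive field on the input at this output position is [10 3 / 12 12]. Elementwise product with the kernel and sum: 10·1 + 3·1 + 12·-1.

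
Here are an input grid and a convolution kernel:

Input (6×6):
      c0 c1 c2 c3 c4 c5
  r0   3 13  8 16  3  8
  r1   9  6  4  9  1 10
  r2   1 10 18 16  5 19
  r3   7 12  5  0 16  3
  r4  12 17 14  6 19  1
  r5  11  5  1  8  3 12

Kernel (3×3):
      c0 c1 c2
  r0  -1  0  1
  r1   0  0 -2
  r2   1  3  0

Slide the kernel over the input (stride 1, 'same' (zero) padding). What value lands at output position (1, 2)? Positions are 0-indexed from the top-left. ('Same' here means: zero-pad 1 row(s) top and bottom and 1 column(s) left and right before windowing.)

The receptive field on the zero-padded input at this output position is [13 8 16 / 6 4 9 / 10 18 16]. Elementwise product with the kernel and sum: 13·-1 + 16·1 + 9·-2 + 10·1 + 18·3.

49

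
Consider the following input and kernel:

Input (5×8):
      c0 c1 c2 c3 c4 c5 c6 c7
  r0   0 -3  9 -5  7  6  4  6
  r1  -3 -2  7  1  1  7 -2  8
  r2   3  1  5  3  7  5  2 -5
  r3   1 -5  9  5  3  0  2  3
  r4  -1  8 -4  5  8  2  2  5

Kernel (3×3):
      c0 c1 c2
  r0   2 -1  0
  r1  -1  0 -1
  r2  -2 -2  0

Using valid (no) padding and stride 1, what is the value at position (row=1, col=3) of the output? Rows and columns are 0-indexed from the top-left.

-23

The receptive field on the input at this output position is [1 1 7 / 3 7 5 / 5 3 0]. Elementwise product with the kernel and sum: 1·2 + 1·-1 + 3·-1 + 5·-1 + 5·-2 + 3·-2.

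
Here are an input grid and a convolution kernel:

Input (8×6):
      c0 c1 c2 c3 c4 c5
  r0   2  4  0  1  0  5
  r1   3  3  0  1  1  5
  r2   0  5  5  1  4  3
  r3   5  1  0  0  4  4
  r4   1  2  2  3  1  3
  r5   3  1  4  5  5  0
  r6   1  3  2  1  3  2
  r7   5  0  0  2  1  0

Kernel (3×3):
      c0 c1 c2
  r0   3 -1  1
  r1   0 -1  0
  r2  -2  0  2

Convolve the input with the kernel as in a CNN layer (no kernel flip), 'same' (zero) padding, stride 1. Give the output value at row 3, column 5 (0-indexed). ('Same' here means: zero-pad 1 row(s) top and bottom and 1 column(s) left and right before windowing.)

3

The receptive field on the zero-padded input at this output position is [4 3 0 / 4 4 0 / 1 3 0]. Elementwise product with the kernel and sum: 4·3 + 3·-1 + 0·1 + 4·-1 + 1·-2 + 0·2.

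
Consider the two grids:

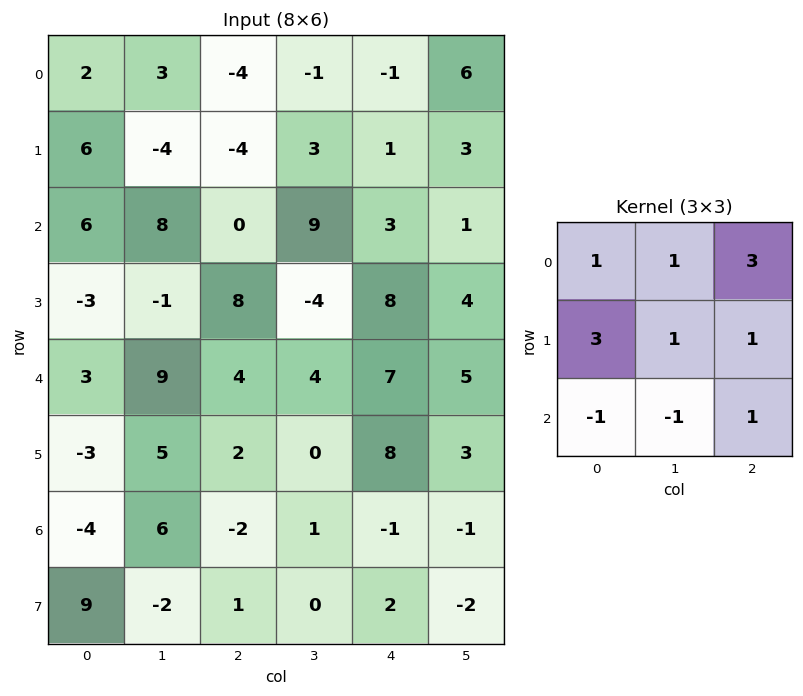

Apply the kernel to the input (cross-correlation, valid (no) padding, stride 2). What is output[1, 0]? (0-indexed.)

The receptive field on the input at this output position is [6 8 0 / -3 -1 8 / 3 9 4]. Elementwise product with the kernel and sum: 6·1 + 8·1 + 0·3 + -3·3 + -1·1 + 8·1 + 3·-1 + 9·-1 + 4·1.

4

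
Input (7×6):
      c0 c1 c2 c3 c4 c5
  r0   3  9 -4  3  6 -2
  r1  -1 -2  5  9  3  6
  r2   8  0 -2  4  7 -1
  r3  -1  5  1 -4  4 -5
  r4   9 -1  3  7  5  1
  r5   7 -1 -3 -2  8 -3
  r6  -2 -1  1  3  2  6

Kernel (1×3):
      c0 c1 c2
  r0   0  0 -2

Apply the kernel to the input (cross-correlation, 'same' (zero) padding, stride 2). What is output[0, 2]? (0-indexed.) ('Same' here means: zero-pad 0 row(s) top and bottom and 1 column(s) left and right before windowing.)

The receptive field on the zero-padded input at this output position is [3 6 -2]. Elementwise product with the kernel and sum: -2·-2.

4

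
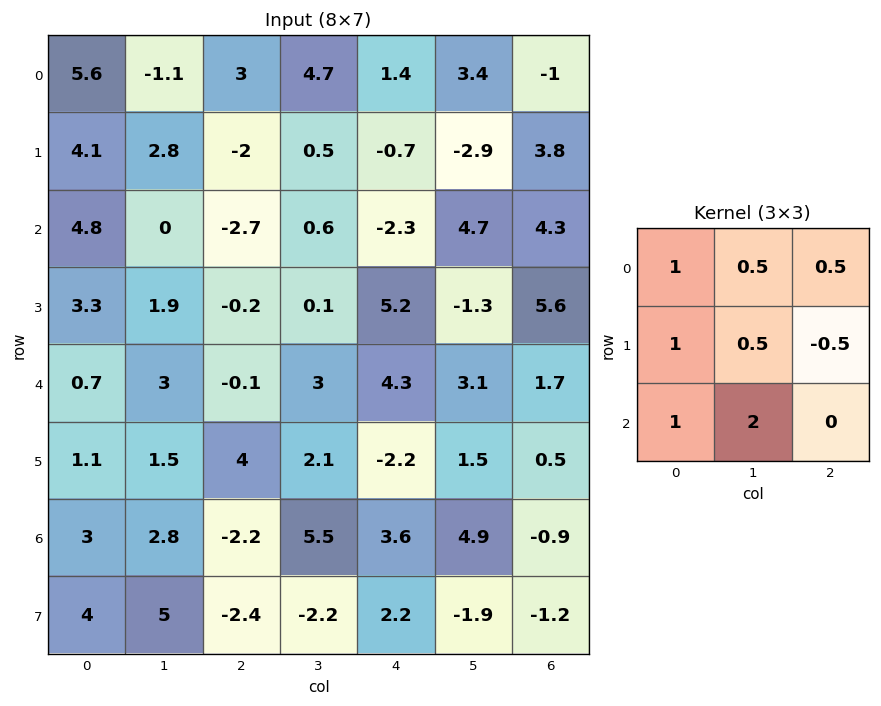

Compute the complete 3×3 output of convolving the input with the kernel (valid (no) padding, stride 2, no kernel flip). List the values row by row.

Output[0,0]: The receptive field on the input at this output position is [5.6 -1.1 3 / 4.1 2.8 -2 / 4.8 0 -2.7]. Elementwise product with the kernel and sum: 5.6·1 + -1.1·0.5 + 3·0.5 + 4.1·1 + 2.8·0.5 + -2·-0.5 + 4.8·1 + 0·2.
Output[0,1]: The receptive field on the input at this output position is [3 4.7 1.4 / -2 0.5 -0.7 / -2.7 0.6 -2.3]. Elementwise product with the kernel and sum: 3·1 + 4.7·0.5 + 1.4·0.5 + -2·1 + 0.5·0.5 + -0.7·-0.5 + -2.7·1 + 0.6·2.

17.85 3.15 5.65
14.5 -0.4 14.45
10.6 18.5 18.4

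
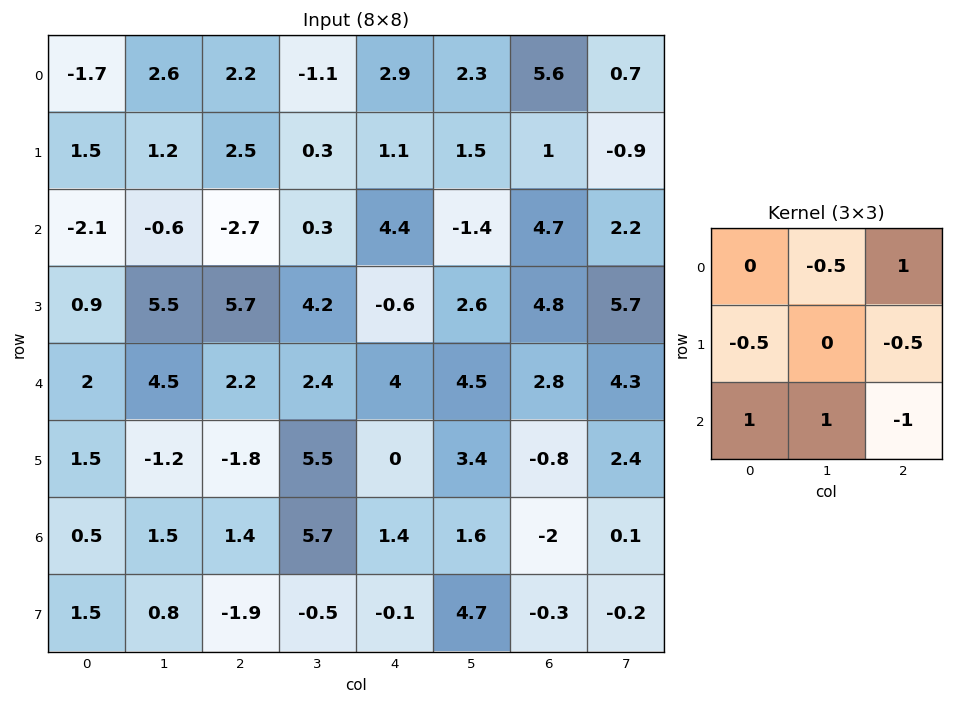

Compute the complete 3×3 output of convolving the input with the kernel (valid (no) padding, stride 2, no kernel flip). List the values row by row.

Output[0,0]: The receptive field on the input at this output position is [-1.7 2.6 2.2 / 1.5 1.2 2.5 / -2.1 -0.6 -2.7]. Elementwise product with the kernel and sum: 2.6·-0.5 + 2.2·1 + 1.5·-0.5 + 2.5·-0.5 + -2.1·1 + -0.6·1 + -2.7·-1.

-1.1 -5.15 1.7
-1.4 2.3 9
0.7 9.4 5.95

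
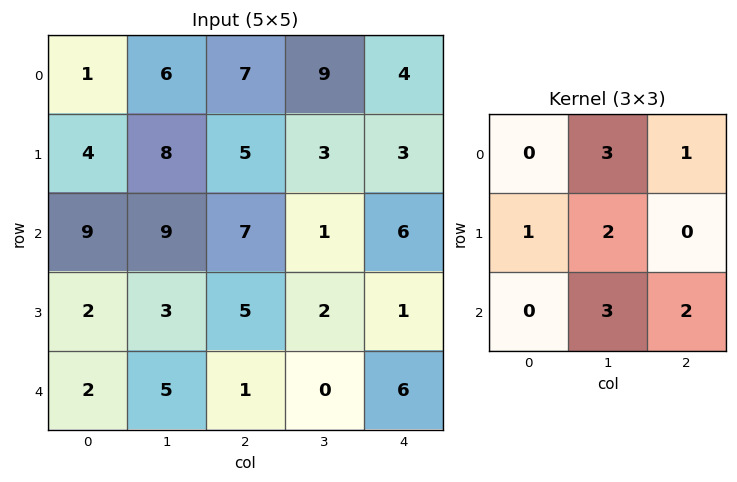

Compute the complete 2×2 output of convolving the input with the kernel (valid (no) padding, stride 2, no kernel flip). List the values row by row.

Output[0,0]: The receptive field on the input at this output position is [1 6 7 / 4 8 5 / 9 9 7]. Elementwise product with the kernel and sum: 6·3 + 7·1 + 4·1 + 8·2 + 9·3 + 7·2.

86 57
59 30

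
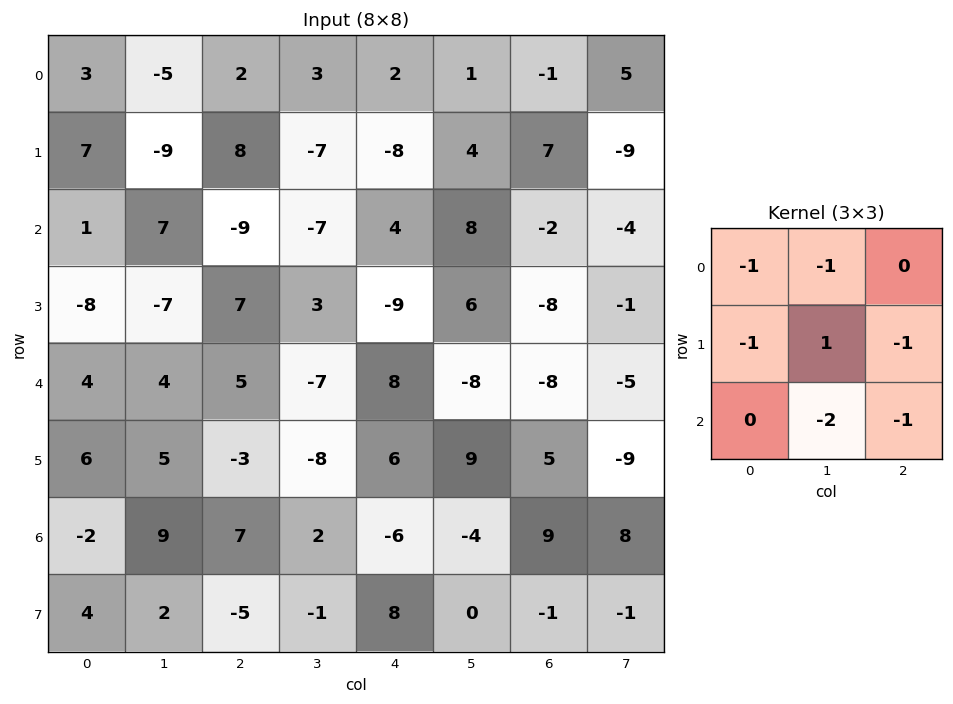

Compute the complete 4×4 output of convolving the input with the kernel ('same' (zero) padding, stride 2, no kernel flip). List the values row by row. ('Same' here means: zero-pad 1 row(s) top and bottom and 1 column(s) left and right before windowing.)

3 -5 10 -12
10 -25 30 0
-9 22 8 6
-27 5 -18 -6

Output[0,0]: The receptive field on the zero-padded input at this output position is [0 0 0 / 0 3 -5 / 0 7 -9]. Elementwise product with the kernel and sum: 0·-1 + 0·-1 + 0·-1 + 3·1 + -5·-1 + 7·-2 + -9·-1.
Output[0,1]: The receptive field on the zero-padded input at this output position is [0 0 0 / -5 2 3 / -9 8 -7]. Elementwise product with the kernel and sum: 0·-1 + 0·-1 + -5·-1 + 2·1 + 3·-1 + 8·-2 + -7·-1.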